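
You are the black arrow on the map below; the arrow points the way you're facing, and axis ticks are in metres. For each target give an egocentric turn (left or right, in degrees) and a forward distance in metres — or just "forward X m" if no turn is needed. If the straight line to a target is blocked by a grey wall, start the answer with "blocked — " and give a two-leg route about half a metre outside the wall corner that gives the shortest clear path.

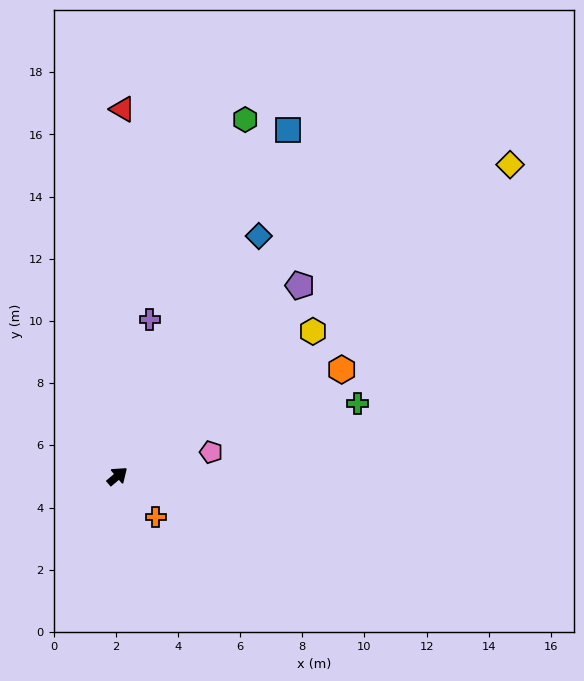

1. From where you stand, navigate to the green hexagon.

turn left 30°, forward 12.2 m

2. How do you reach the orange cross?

turn right 87°, forward 1.8 m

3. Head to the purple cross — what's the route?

turn left 38°, forward 5.1 m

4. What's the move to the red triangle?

turn left 49°, forward 11.8 m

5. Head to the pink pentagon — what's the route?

turn right 26°, forward 3.1 m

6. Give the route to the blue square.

turn left 24°, forward 12.4 m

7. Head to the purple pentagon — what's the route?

turn left 6°, forward 8.5 m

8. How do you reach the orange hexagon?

turn right 15°, forward 8.0 m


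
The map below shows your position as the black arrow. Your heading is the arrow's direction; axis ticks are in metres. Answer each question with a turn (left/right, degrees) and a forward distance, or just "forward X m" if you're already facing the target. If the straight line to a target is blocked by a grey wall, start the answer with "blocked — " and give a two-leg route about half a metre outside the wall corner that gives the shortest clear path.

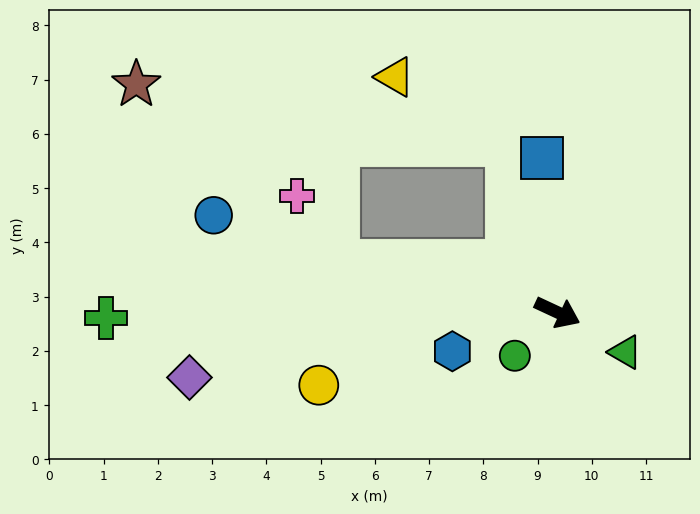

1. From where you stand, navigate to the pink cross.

blocked — turn right 168°, forward 4.2 m, then turn right 46°, forward 1.4 m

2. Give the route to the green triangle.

turn right 5°, forward 1.4 m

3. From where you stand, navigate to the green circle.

turn right 110°, forward 1.1 m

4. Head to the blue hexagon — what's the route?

turn right 135°, forward 2.1 m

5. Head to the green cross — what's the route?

turn right 154°, forward 8.3 m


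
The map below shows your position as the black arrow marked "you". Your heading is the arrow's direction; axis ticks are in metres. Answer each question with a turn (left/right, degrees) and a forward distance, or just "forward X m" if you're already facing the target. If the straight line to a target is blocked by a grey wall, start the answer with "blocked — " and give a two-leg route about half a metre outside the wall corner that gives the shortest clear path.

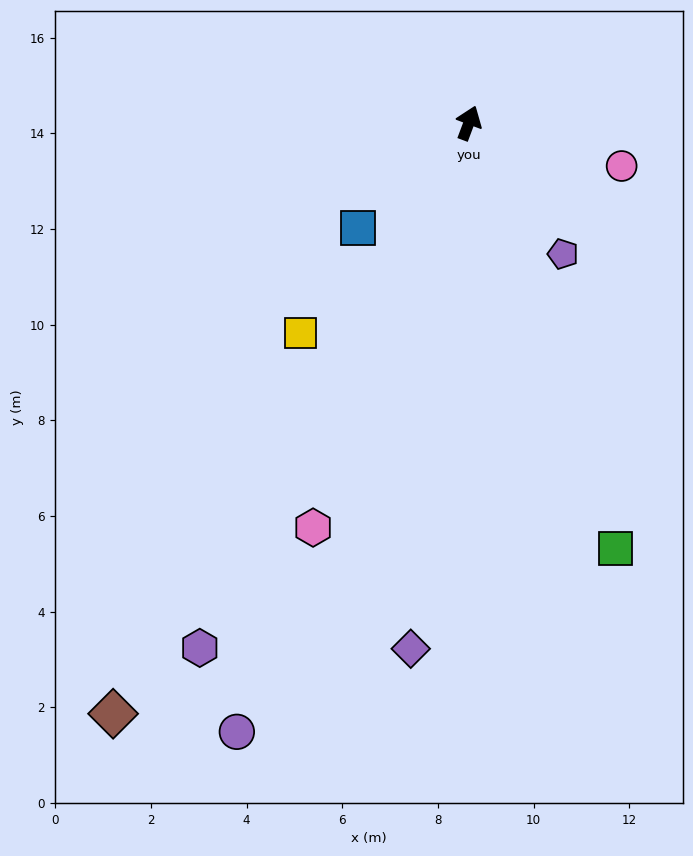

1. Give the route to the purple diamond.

turn right 166°, forward 11.1 m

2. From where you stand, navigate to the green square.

turn right 141°, forward 9.4 m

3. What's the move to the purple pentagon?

turn right 124°, forward 3.4 m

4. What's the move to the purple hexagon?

turn left 173°, forward 12.3 m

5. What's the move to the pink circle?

turn right 85°, forward 3.3 m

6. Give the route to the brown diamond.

turn left 169°, forward 14.4 m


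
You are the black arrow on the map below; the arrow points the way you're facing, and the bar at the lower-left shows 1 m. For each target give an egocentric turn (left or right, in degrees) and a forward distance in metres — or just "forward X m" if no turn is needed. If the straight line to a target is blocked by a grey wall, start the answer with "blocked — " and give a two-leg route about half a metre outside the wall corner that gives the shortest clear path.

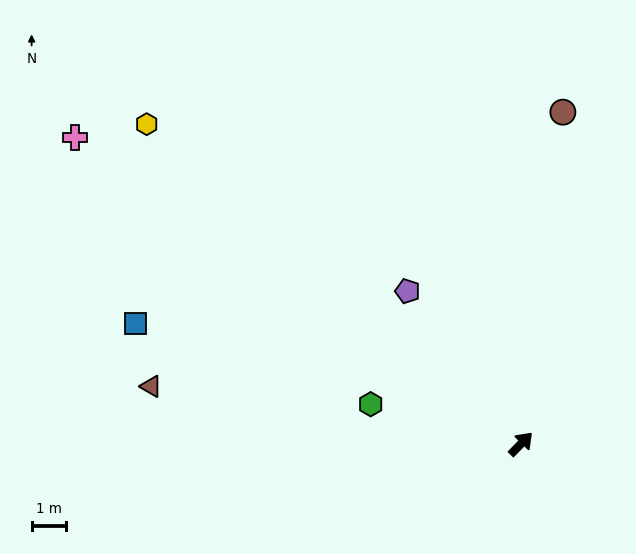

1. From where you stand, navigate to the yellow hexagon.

turn left 94°, forward 14.2 m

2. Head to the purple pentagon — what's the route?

turn left 81°, forward 5.5 m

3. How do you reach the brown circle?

turn left 37°, forward 9.6 m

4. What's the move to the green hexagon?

turn left 120°, forward 4.5 m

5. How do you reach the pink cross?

turn left 100°, forward 15.6 m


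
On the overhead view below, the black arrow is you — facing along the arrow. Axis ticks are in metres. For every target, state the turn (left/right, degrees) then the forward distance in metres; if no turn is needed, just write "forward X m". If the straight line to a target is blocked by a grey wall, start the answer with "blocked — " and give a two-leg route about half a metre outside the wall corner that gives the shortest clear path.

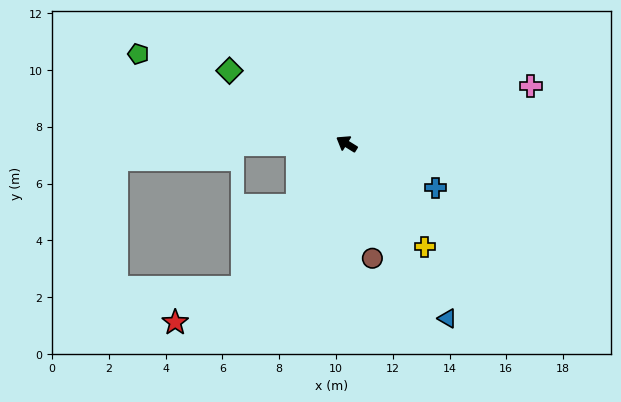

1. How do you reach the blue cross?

turn right 174°, forward 3.5 m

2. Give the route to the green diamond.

forward 4.9 m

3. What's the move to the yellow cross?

turn left 159°, forward 4.6 m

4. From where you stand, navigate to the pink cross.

turn right 131°, forward 6.8 m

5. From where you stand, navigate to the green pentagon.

turn left 8°, forward 8.0 m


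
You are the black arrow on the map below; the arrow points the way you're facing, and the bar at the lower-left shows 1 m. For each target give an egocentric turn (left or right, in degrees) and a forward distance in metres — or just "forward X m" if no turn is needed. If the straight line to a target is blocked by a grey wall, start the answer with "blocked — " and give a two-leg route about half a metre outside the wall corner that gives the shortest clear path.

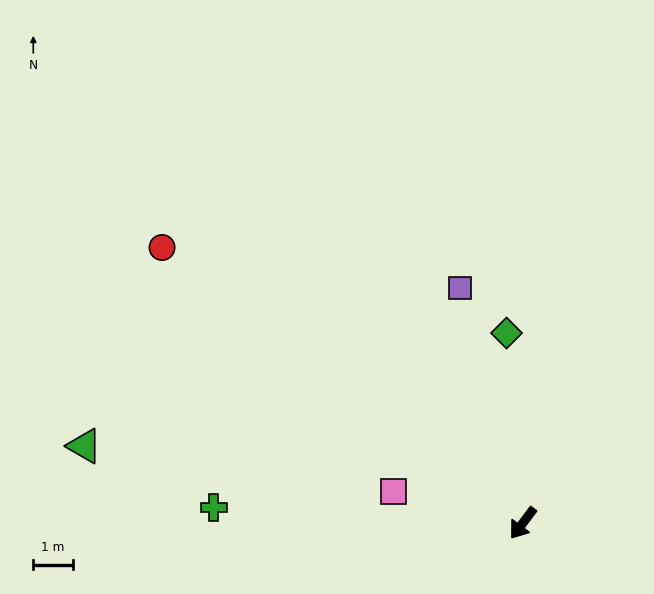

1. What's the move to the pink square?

turn right 67°, forward 3.4 m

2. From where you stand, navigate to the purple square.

turn right 128°, forward 6.2 m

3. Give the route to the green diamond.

turn right 138°, forward 4.9 m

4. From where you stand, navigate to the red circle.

turn right 91°, forward 11.6 m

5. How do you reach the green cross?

turn right 56°, forward 7.9 m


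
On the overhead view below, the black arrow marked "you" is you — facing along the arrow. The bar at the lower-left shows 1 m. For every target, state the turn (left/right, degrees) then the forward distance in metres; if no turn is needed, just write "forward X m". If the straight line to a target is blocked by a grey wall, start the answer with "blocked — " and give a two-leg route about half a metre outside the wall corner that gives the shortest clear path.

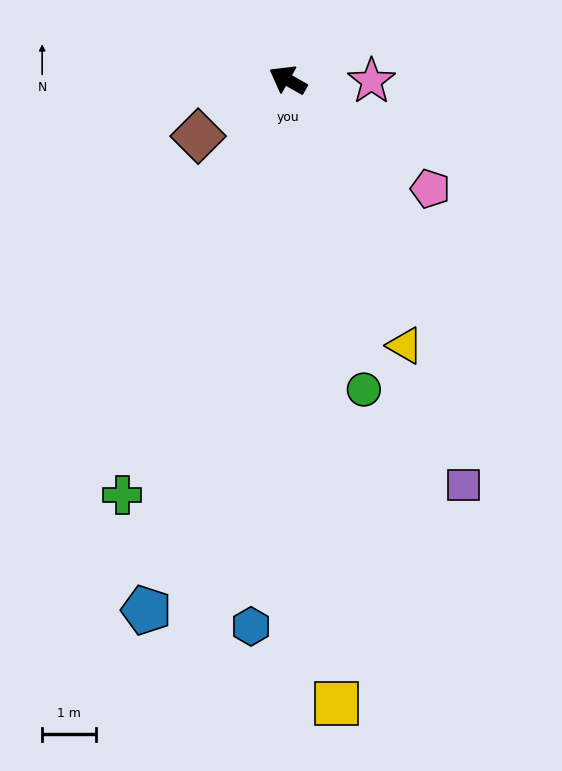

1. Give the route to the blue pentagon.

turn left 105°, forward 10.2 m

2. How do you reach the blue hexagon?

turn left 116°, forward 10.2 m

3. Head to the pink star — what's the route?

turn right 151°, forward 1.6 m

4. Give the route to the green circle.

turn left 133°, forward 5.9 m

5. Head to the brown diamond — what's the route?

turn left 62°, forward 2.0 m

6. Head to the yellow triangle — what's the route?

turn left 143°, forward 5.4 m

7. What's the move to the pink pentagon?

turn left 172°, forward 3.3 m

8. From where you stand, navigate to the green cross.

turn left 98°, forward 8.3 m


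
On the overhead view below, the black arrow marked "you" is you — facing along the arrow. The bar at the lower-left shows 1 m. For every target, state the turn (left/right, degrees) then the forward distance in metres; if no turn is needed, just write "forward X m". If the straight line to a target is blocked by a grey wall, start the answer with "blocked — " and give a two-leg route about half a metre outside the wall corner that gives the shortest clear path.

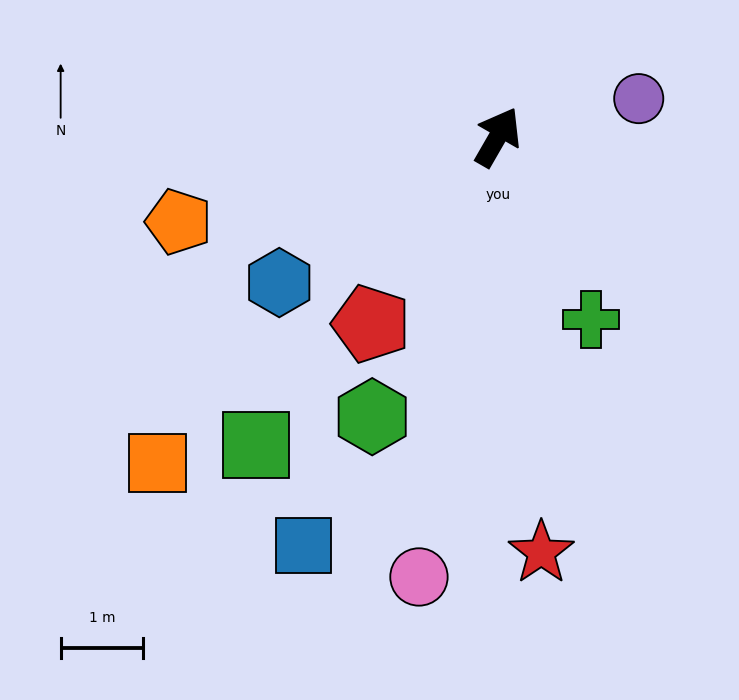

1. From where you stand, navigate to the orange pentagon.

turn left 135°, forward 4.0 m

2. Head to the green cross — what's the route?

turn right 123°, forward 2.5 m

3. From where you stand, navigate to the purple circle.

turn right 45°, forward 1.8 m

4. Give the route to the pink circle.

turn right 160°, forward 5.4 m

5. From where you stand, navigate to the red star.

turn right 144°, forward 5.1 m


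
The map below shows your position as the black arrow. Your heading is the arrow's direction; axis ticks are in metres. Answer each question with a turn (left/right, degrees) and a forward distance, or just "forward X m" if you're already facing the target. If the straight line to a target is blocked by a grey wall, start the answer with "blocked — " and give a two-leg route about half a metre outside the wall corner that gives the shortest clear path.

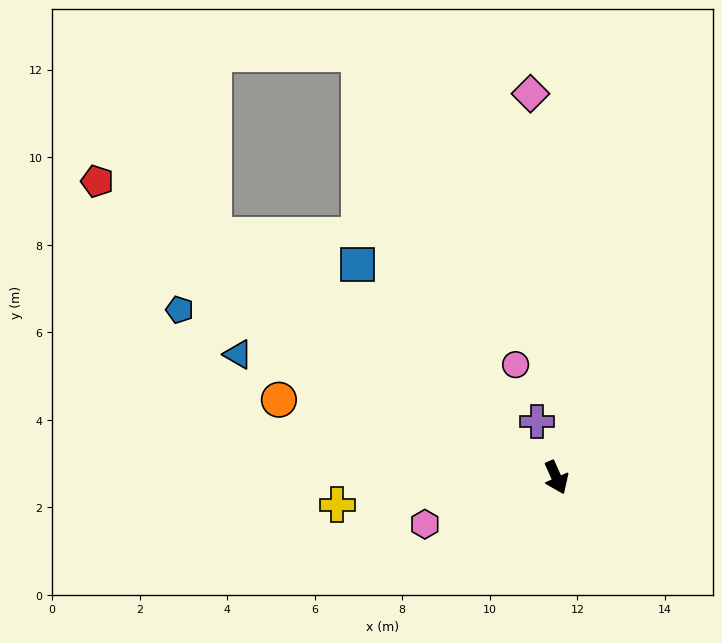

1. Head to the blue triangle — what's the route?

turn right 135°, forward 7.8 m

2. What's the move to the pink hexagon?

turn right 94°, forward 3.2 m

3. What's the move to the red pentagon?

turn right 147°, forward 12.5 m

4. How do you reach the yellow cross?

turn right 107°, forward 5.0 m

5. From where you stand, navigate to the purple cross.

turn left 175°, forward 1.4 m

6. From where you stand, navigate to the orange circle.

turn right 130°, forward 6.6 m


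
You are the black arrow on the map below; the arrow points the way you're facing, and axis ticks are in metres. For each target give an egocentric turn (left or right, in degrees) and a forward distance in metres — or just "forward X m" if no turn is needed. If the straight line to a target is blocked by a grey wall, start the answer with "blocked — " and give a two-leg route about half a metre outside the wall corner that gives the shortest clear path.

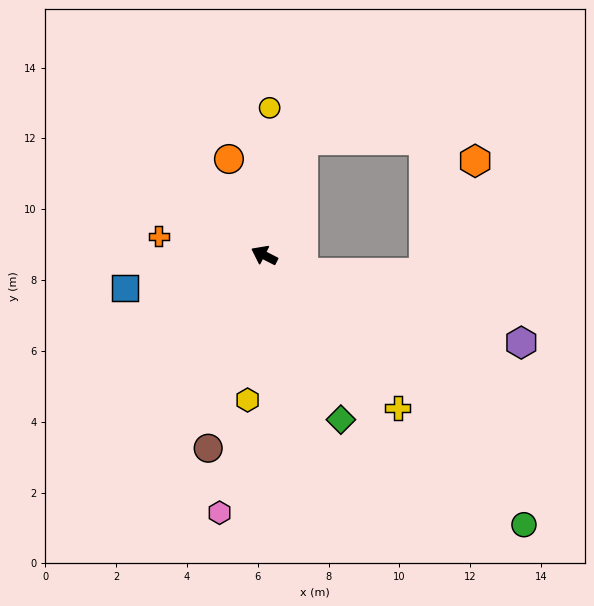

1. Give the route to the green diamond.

turn left 142°, forward 5.1 m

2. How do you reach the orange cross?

turn left 17°, forward 3.0 m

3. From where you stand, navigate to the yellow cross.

turn left 158°, forward 5.7 m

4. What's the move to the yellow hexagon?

turn left 110°, forward 4.1 m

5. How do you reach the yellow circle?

turn right 65°, forward 4.2 m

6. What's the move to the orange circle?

turn right 43°, forward 2.9 m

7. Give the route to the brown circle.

turn left 101°, forward 5.7 m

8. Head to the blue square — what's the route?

turn left 40°, forward 4.0 m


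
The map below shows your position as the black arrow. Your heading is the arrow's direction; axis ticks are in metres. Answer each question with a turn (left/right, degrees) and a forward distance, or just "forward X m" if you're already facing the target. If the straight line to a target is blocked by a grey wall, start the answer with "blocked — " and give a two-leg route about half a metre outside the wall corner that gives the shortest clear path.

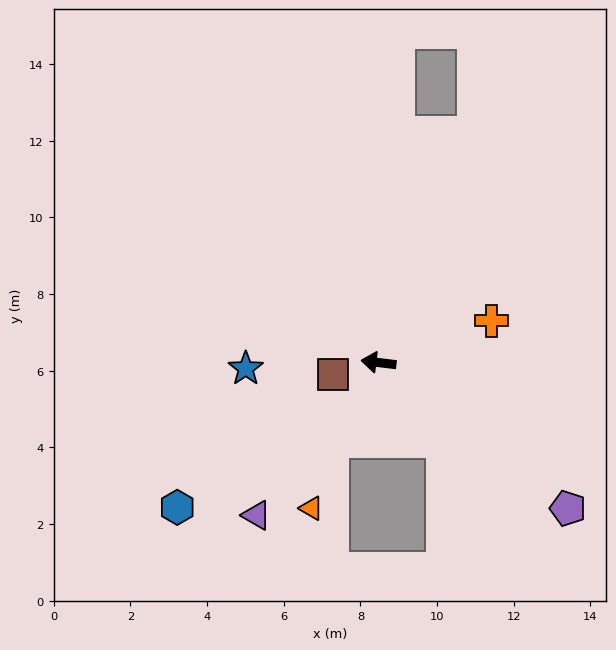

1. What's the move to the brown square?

turn left 22°, forward 1.2 m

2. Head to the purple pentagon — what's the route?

turn left 149°, forward 6.2 m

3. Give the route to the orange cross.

turn right 153°, forward 3.1 m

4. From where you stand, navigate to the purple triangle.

turn left 58°, forward 5.1 m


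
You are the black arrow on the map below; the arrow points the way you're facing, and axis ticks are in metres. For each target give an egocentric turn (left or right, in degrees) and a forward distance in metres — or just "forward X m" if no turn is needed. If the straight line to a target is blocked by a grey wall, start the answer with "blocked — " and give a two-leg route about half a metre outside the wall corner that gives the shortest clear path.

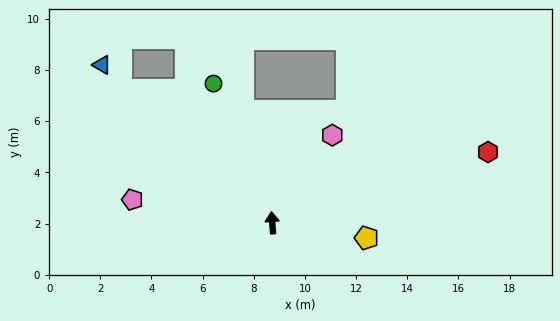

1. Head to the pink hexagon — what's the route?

turn right 39°, forward 4.2 m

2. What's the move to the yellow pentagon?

turn right 103°, forward 3.7 m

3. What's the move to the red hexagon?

turn right 76°, forward 8.9 m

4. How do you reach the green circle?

turn left 19°, forward 5.9 m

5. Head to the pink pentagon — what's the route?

turn left 76°, forward 5.5 m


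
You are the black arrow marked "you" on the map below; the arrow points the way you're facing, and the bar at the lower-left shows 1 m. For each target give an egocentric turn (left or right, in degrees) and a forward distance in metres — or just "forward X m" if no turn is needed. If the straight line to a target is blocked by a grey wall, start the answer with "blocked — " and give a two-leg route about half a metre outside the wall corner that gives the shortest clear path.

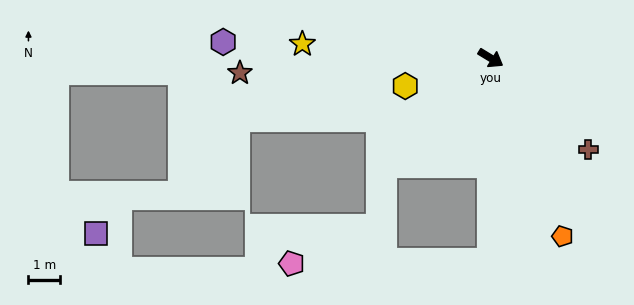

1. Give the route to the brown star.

turn right 145°, forward 8.0 m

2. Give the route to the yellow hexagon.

turn right 131°, forward 2.9 m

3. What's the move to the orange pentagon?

turn right 37°, forward 6.1 m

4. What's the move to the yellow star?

turn right 153°, forward 6.0 m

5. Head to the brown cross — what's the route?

turn right 12°, forward 4.2 m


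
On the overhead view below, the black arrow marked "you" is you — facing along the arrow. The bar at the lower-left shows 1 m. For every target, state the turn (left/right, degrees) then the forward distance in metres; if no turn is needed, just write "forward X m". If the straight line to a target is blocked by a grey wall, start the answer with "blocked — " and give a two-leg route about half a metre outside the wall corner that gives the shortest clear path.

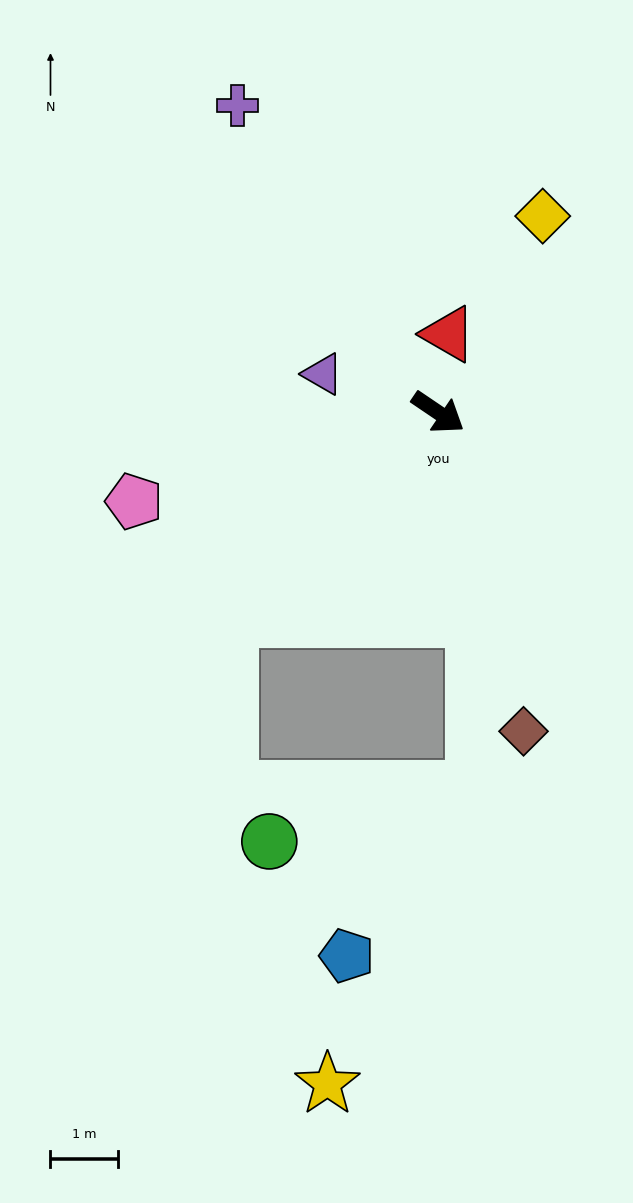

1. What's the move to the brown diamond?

turn right 41°, forward 4.9 m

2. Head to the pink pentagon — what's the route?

turn right 130°, forward 4.7 m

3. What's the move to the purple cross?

turn left 157°, forward 5.5 m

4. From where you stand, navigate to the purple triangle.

turn right 164°, forward 1.8 m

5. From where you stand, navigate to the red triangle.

turn left 117°, forward 1.2 m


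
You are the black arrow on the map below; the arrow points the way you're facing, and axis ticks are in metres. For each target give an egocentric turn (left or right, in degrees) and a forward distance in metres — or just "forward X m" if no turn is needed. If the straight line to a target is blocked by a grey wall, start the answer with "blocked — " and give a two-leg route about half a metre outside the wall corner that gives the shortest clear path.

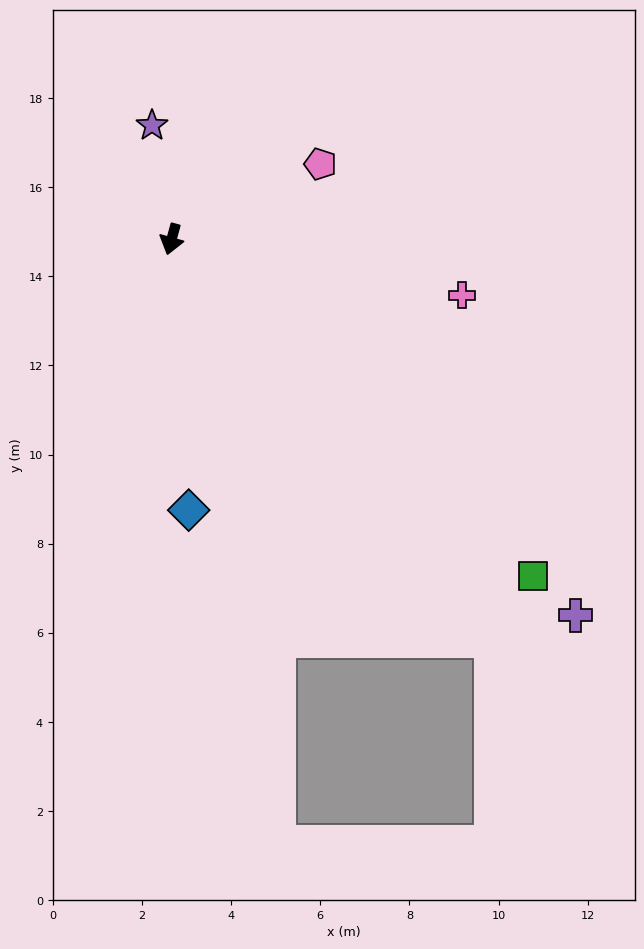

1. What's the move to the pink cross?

turn left 94°, forward 6.6 m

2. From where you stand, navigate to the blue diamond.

turn left 19°, forward 6.1 m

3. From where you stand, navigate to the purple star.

turn right 155°, forward 2.6 m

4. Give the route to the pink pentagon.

turn left 132°, forward 3.7 m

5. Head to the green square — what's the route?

turn left 62°, forward 11.1 m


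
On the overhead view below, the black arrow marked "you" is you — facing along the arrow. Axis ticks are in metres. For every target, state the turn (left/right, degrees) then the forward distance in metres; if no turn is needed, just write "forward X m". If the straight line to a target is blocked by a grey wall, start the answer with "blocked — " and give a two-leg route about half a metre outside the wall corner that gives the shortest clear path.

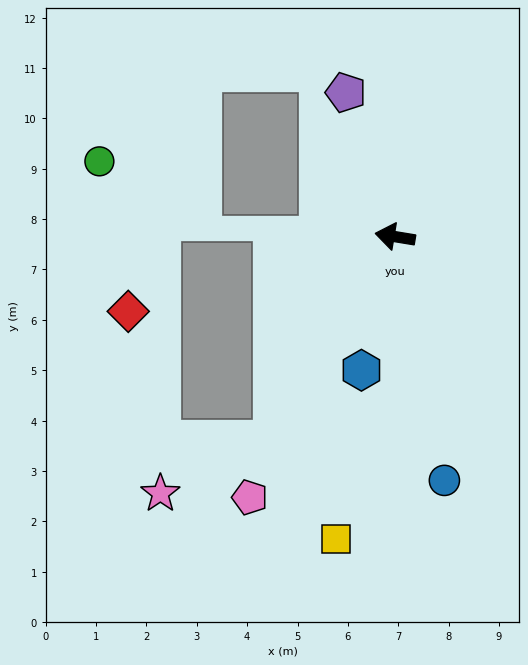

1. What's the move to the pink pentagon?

turn left 70°, forward 5.9 m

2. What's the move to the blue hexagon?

turn left 85°, forward 2.7 m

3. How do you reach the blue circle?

turn left 111°, forward 4.9 m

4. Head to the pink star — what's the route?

blocked — turn left 69°, forward 4.7 m, then turn right 35°, forward 2.5 m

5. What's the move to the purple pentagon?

turn right 62°, forward 3.0 m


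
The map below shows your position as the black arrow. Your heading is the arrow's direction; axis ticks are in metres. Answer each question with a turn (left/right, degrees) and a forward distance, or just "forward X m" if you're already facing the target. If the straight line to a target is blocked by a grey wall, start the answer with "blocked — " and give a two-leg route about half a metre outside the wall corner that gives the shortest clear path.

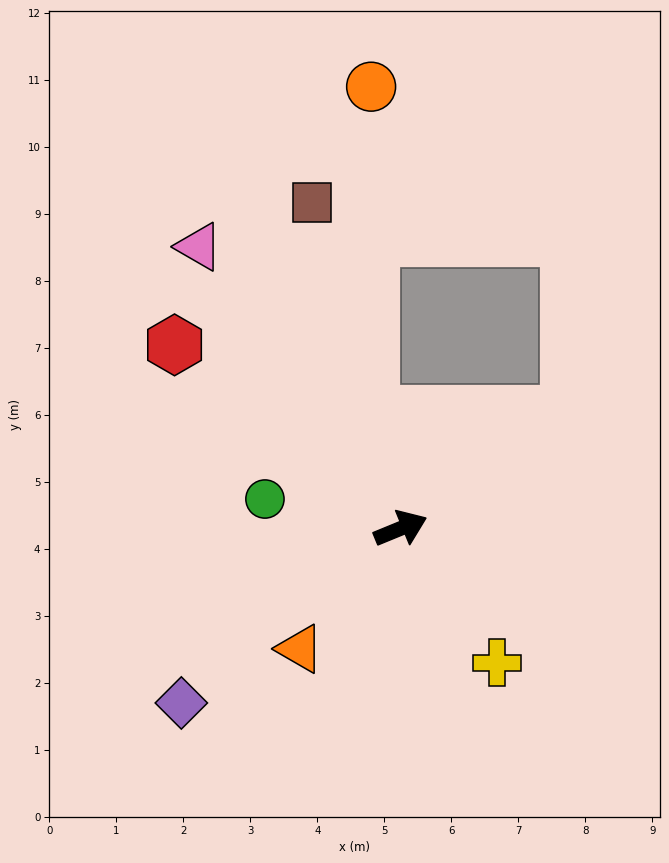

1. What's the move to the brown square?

turn left 83°, forward 5.0 m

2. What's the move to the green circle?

turn left 145°, forward 2.1 m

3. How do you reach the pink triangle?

turn left 103°, forward 5.2 m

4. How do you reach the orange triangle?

turn right 152°, forward 2.3 m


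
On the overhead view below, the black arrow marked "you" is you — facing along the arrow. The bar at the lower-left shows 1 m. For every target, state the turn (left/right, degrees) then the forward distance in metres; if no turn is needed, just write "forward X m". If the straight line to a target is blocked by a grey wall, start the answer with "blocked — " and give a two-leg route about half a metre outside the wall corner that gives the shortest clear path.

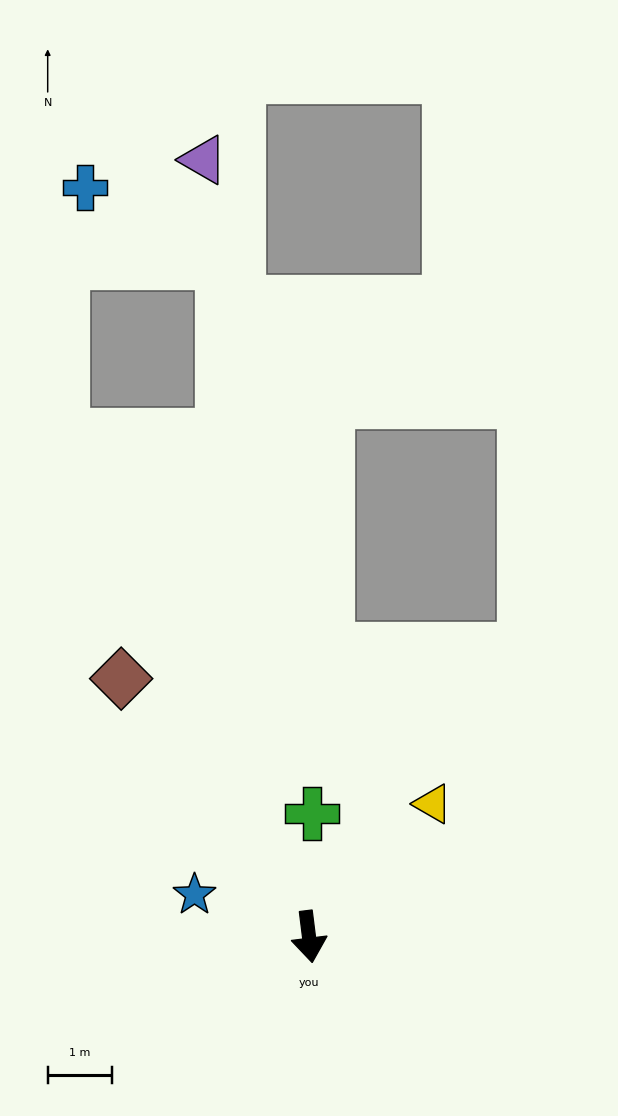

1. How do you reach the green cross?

turn left 171°, forward 1.9 m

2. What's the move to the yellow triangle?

turn left 130°, forward 2.8 m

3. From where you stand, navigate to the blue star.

turn right 117°, forward 1.9 m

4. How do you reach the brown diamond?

turn right 151°, forward 4.9 m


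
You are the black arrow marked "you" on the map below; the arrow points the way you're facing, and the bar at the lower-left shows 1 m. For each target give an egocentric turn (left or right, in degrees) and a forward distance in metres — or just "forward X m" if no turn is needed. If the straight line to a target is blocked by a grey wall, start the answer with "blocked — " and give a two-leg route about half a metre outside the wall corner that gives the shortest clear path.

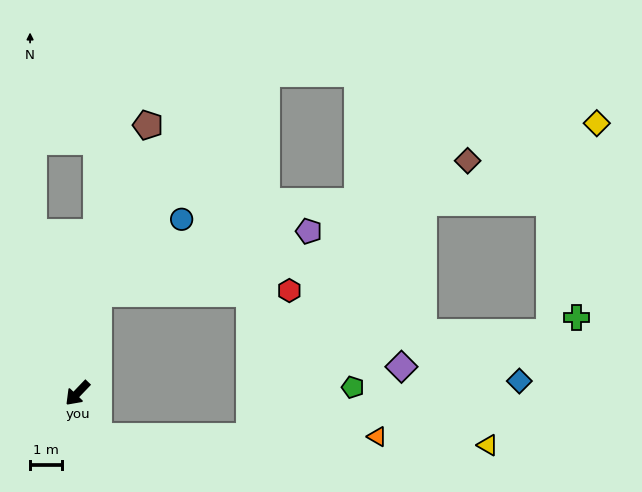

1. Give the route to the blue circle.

blocked — turn right 148°, forward 3.2 m, then turn right 37°, forward 3.4 m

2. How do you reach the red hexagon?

blocked — turn right 148°, forward 3.2 m, then turn right 77°, forward 5.9 m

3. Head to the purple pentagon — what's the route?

blocked — turn right 148°, forward 3.2 m, then turn right 62°, forward 6.8 m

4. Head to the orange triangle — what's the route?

blocked — turn left 69°, forward 1.5 m, then turn left 65°, forward 8.6 m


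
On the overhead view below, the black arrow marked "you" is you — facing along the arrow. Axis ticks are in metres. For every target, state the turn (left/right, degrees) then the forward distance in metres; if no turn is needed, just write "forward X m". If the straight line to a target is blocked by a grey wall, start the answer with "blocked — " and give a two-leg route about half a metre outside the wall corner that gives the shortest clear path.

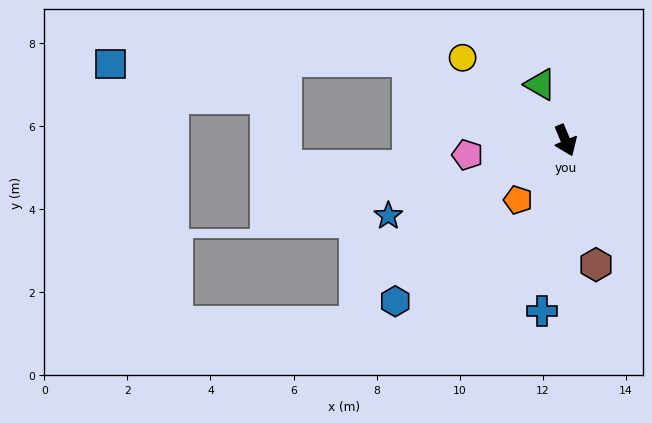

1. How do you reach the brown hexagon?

turn right 9°, forward 3.1 m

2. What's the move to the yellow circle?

turn right 152°, forward 3.2 m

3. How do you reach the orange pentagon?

turn right 61°, forward 1.8 m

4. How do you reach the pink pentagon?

turn right 104°, forward 2.4 m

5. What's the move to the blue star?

turn right 90°, forward 4.6 m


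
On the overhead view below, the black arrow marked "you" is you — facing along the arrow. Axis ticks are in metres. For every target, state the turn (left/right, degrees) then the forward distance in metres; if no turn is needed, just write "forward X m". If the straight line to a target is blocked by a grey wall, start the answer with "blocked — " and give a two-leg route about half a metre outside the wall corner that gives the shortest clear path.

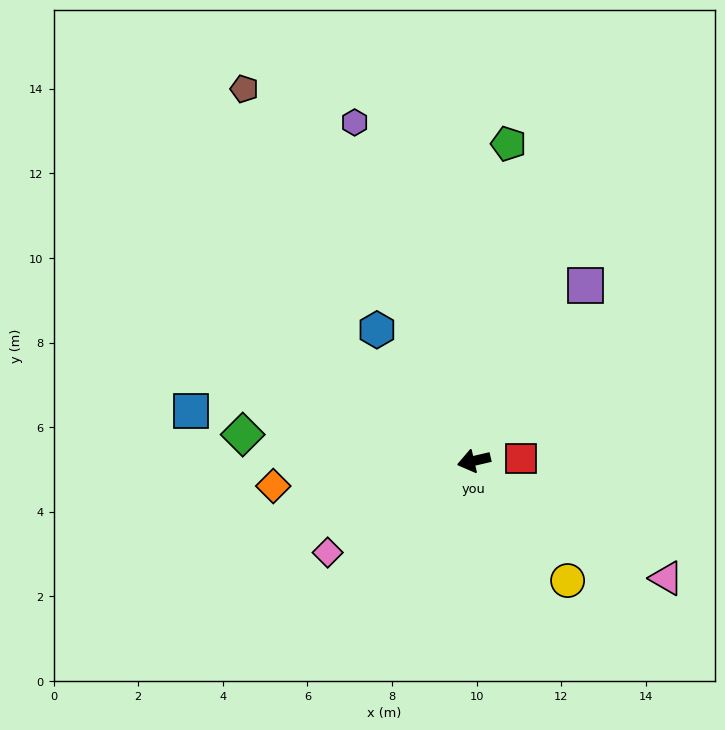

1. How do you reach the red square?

turn left 170°, forward 1.1 m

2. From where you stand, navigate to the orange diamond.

turn right 6°, forward 4.8 m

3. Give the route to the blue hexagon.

turn right 67°, forward 3.9 m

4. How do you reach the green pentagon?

turn right 109°, forward 7.5 m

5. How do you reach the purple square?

turn right 136°, forward 4.9 m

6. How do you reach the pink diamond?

turn left 19°, forward 4.1 m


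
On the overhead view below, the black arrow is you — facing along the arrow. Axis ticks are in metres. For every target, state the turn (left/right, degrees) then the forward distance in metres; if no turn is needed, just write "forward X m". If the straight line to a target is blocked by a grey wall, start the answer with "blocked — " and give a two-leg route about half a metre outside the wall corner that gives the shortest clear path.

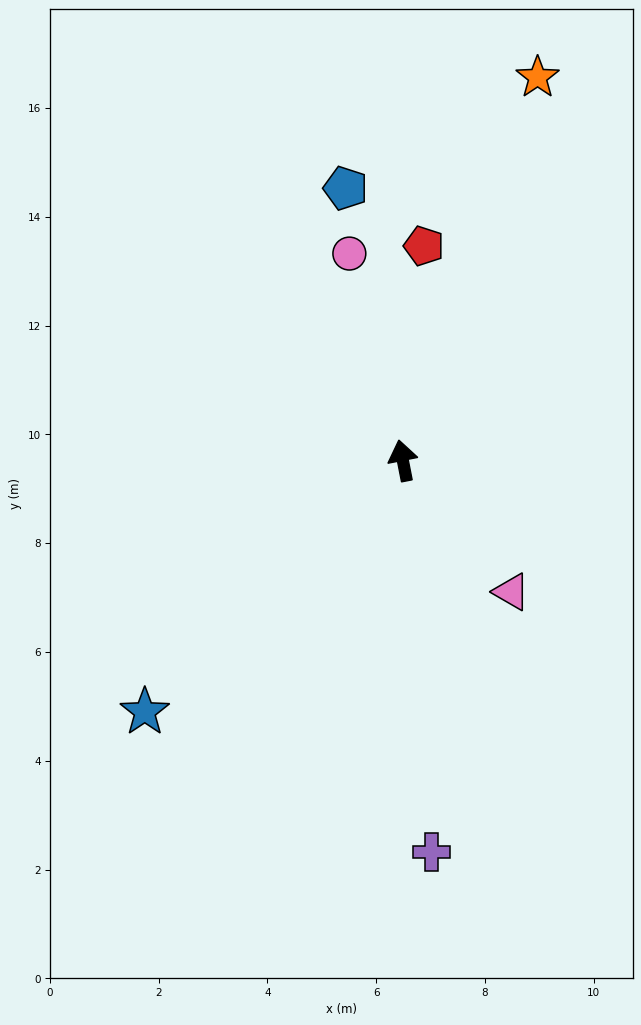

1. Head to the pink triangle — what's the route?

turn right 152°, forward 3.1 m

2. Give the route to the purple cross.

turn left 173°, forward 7.2 m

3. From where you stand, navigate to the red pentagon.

turn right 17°, forward 4.0 m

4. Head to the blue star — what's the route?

turn left 123°, forward 6.6 m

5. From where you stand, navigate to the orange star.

turn right 30°, forward 7.5 m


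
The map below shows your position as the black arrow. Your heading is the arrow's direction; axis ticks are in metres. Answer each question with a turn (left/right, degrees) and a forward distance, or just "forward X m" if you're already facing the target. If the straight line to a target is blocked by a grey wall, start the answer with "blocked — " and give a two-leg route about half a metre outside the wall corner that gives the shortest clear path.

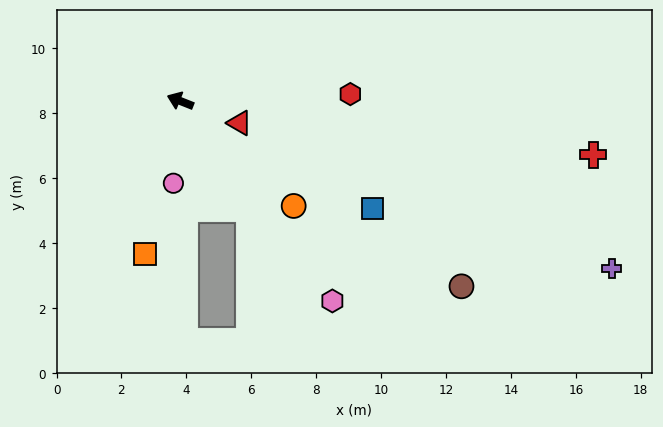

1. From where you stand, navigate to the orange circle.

turn left 159°, forward 4.8 m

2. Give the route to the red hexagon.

turn right 156°, forward 5.2 m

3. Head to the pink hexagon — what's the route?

turn left 149°, forward 7.7 m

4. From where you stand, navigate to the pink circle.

turn left 107°, forward 2.5 m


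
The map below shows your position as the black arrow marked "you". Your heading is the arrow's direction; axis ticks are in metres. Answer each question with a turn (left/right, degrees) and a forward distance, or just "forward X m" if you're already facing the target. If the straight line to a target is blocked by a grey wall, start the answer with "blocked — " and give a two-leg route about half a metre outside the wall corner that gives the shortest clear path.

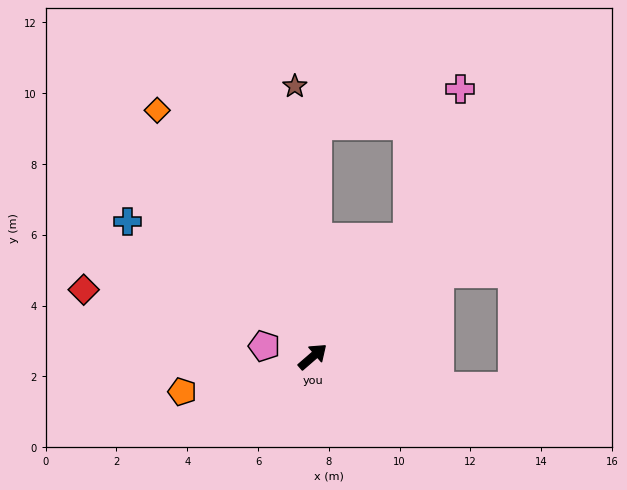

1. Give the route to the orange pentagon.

turn left 154°, forward 3.8 m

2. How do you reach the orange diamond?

turn left 81°, forward 8.2 m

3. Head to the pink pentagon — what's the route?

turn left 127°, forward 1.4 m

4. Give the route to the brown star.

turn left 53°, forward 7.7 m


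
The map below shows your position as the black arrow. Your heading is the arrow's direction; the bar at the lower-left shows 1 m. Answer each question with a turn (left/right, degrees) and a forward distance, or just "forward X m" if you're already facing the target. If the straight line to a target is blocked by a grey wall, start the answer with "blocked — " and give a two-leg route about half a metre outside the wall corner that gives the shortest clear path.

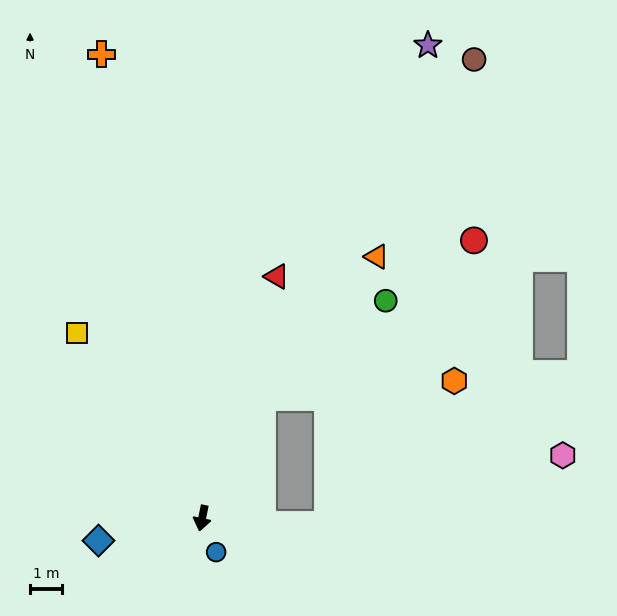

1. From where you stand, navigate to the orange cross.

turn right 156°, forward 15.0 m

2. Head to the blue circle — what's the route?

turn left 34°, forward 1.2 m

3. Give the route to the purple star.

turn left 166°, forward 16.5 m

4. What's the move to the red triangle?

turn left 175°, forward 8.0 m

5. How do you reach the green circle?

blocked — turn left 165°, forward 4.3 m, then turn right 25°, forward 4.9 m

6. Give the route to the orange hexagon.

blocked — turn left 165°, forward 4.3 m, then turn right 58°, forward 6.1 m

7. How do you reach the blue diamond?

turn right 66°, forward 3.3 m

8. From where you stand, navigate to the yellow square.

turn right 134°, forward 7.0 m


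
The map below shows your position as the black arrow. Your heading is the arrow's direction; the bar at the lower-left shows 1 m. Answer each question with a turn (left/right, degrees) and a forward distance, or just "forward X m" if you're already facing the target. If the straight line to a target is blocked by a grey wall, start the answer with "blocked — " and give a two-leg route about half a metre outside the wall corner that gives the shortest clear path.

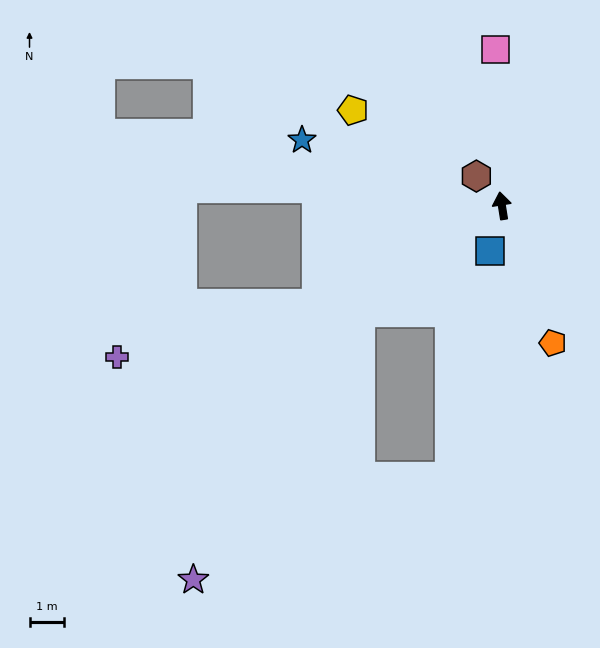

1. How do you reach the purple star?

blocked — turn left 118°, forward 5.2 m, then turn left 21°, forward 9.2 m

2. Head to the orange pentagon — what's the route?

turn right 169°, forward 4.3 m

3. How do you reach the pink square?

turn right 7°, forward 4.6 m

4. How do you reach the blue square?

turn left 156°, forward 1.4 m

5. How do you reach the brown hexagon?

turn left 32°, forward 1.1 m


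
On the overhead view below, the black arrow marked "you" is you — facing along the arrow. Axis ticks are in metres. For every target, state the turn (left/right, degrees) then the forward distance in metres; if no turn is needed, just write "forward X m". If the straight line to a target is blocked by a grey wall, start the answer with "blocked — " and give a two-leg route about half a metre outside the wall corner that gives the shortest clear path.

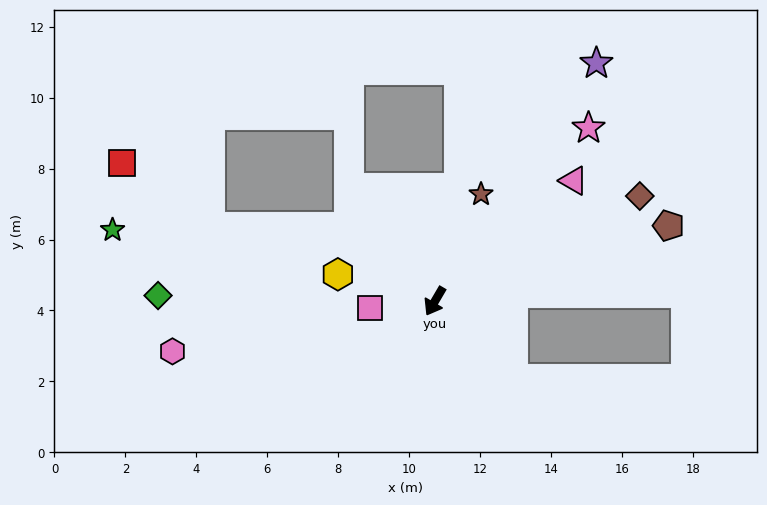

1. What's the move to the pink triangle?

turn left 161°, forward 5.2 m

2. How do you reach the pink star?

turn left 169°, forward 6.5 m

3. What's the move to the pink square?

turn right 54°, forward 1.8 m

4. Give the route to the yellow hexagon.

turn right 75°, forward 2.8 m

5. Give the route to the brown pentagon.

turn left 138°, forward 6.9 m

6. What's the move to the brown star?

turn right 173°, forward 3.3 m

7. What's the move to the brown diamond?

turn left 148°, forward 6.5 m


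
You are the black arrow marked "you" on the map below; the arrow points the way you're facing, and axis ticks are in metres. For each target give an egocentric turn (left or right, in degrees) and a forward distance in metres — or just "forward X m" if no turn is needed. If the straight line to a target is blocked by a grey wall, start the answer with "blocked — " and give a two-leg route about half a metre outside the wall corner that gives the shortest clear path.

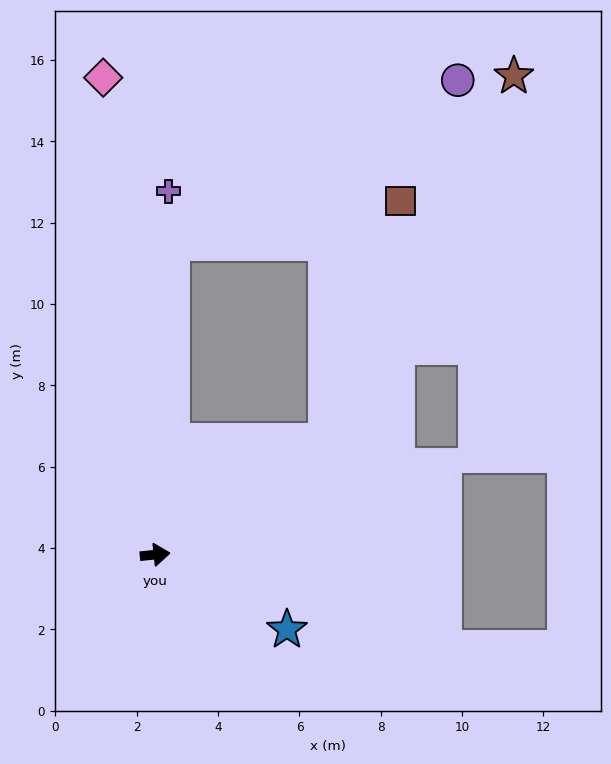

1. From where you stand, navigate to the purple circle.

blocked — turn left 81°, forward 7.7 m, then turn right 57°, forward 8.1 m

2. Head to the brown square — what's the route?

blocked — turn left 28°, forward 5.0 m, then turn left 39°, forward 6.2 m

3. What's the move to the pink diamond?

turn left 90°, forward 11.8 m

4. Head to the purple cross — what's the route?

turn left 82°, forward 8.9 m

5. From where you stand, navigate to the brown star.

blocked — turn left 28°, forward 5.0 m, then turn left 29°, forward 10.1 m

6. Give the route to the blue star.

turn right 36°, forward 3.7 m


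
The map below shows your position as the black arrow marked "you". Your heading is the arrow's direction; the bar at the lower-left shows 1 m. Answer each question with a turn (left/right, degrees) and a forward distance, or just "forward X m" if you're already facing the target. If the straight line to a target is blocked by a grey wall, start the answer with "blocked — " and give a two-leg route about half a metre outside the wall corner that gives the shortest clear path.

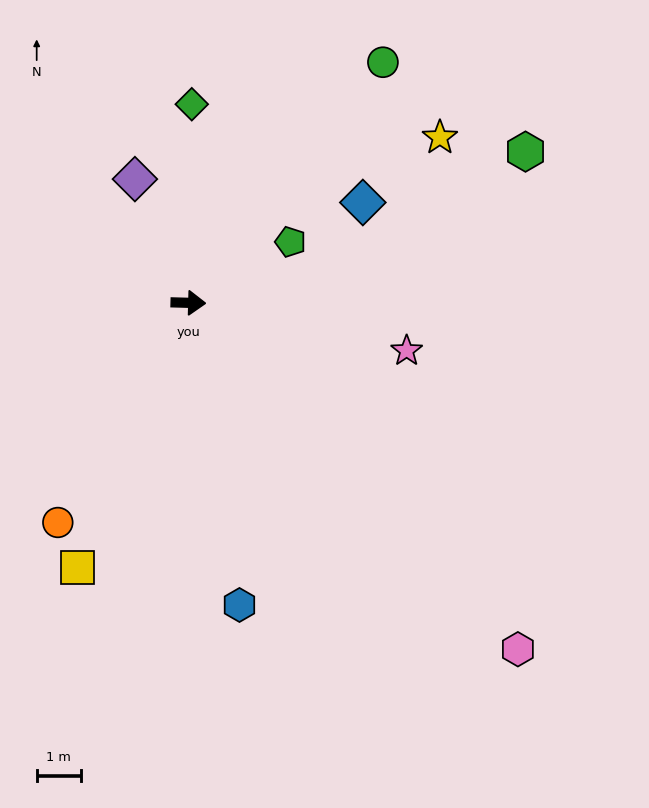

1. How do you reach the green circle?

turn left 53°, forward 7.0 m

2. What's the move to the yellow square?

turn right 111°, forward 6.5 m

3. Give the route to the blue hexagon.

turn right 79°, forward 7.0 m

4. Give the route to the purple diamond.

turn left 115°, forward 3.1 m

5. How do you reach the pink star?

turn right 11°, forward 5.1 m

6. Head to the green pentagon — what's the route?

turn left 32°, forward 2.7 m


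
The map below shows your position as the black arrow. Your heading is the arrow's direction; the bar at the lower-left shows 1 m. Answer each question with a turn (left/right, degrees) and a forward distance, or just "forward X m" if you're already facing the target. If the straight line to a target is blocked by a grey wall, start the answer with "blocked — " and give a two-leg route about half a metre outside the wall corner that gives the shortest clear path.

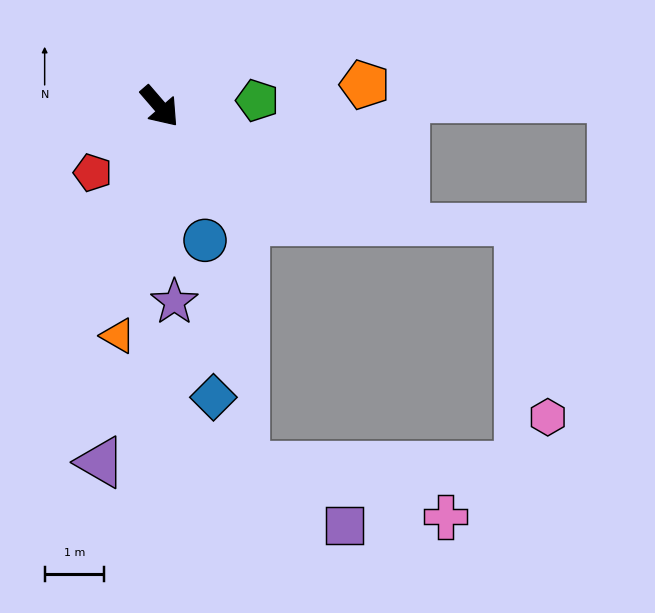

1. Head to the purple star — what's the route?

turn right 37°, forward 3.3 m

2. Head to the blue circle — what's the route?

turn right 22°, forward 2.4 m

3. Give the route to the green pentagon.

turn left 53°, forward 1.6 m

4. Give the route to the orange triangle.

turn right 51°, forward 3.9 m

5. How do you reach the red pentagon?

turn right 86°, forward 1.6 m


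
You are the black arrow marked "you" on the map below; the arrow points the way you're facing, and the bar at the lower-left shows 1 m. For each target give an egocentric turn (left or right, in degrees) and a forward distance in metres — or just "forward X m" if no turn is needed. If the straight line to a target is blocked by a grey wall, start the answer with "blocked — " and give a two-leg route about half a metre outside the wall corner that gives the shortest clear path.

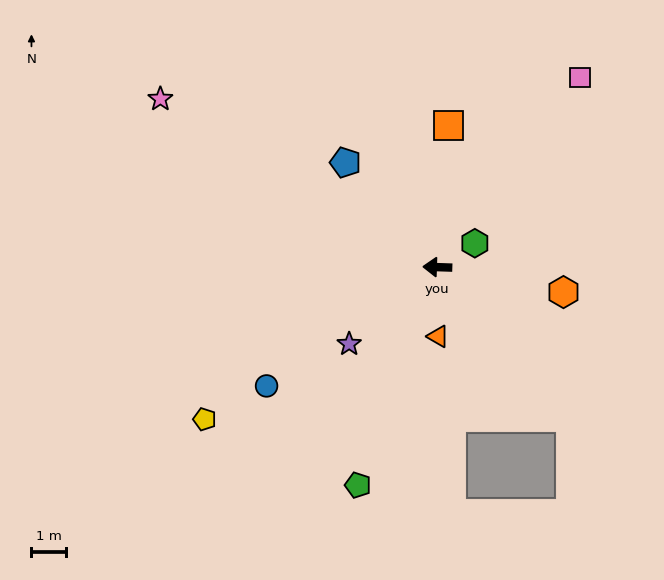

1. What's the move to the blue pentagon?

turn right 47°, forward 4.0 m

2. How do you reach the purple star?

turn left 43°, forward 3.4 m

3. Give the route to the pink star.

turn right 29°, forward 9.4 m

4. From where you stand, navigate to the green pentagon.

turn left 72°, forward 6.7 m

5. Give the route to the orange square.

turn right 93°, forward 4.1 m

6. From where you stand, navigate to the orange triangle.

turn left 93°, forward 2.0 m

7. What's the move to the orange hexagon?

turn left 171°, forward 3.7 m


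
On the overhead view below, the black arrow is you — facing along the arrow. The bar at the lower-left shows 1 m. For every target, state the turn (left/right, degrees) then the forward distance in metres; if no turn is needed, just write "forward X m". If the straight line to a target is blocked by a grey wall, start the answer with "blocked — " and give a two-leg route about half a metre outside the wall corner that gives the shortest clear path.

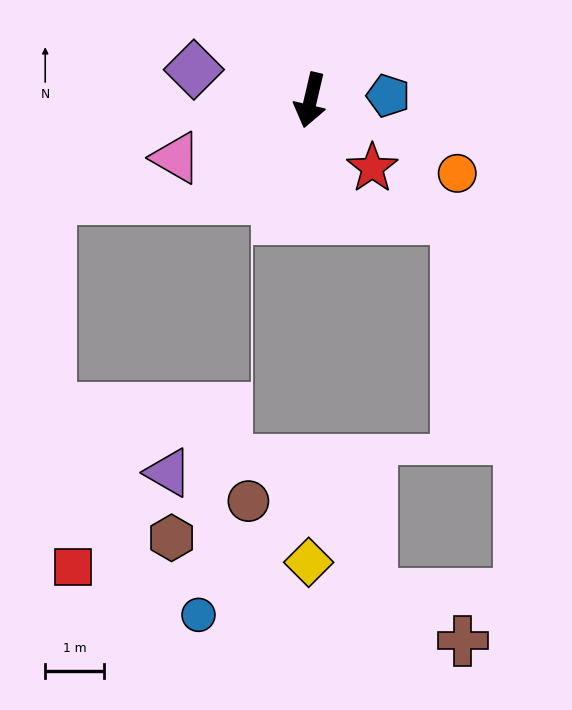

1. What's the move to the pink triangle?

turn right 54°, forward 2.5 m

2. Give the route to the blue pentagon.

turn left 106°, forward 1.3 m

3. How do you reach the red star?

turn left 56°, forward 1.6 m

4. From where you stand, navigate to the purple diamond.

turn right 92°, forward 2.0 m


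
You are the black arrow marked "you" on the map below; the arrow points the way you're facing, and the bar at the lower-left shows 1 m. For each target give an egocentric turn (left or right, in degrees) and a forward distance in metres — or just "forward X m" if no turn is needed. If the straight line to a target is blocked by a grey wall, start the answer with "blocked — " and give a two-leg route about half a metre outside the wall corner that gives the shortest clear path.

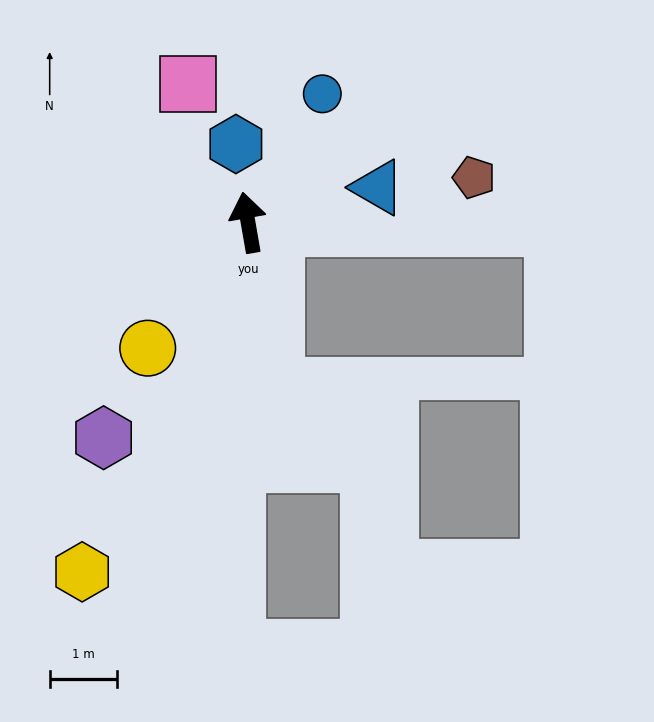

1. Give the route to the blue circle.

turn right 40°, forward 2.2 m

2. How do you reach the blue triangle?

turn right 85°, forward 2.0 m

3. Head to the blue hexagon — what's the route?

forward 1.2 m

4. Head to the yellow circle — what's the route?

turn left 132°, forward 2.4 m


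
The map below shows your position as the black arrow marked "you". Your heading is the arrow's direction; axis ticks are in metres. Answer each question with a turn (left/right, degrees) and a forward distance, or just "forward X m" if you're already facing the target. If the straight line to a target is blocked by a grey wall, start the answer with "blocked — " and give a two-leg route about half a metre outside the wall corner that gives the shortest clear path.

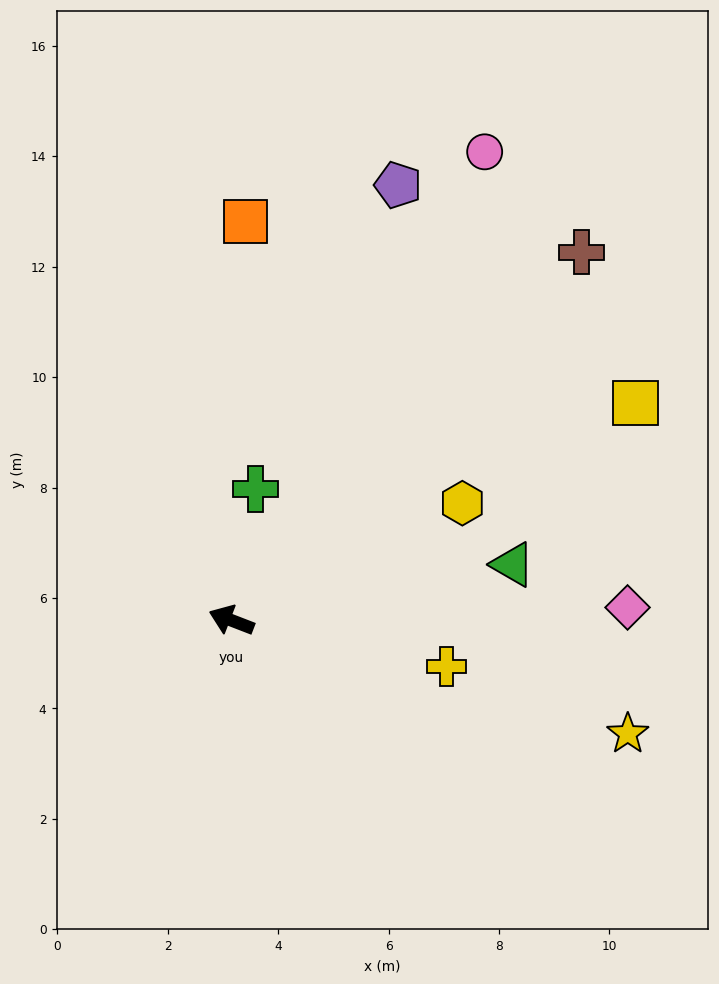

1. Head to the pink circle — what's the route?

turn right 97°, forward 9.6 m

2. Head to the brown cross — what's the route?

turn right 112°, forward 9.2 m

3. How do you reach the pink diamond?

turn right 157°, forward 7.2 m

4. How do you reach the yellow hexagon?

turn right 132°, forward 4.7 m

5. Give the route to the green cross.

turn right 79°, forward 2.4 m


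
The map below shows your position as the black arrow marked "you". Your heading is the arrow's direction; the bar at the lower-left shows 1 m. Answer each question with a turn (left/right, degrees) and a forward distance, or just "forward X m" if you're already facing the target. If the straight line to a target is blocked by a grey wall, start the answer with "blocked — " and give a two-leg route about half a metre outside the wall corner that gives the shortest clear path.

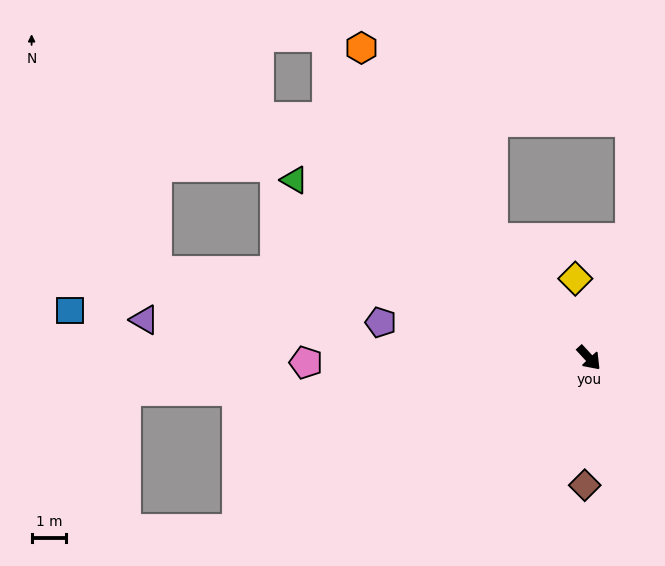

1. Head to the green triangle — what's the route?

turn right 164°, forward 10.0 m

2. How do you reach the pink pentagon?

turn right 132°, forward 8.2 m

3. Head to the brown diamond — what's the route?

turn right 45°, forward 3.7 m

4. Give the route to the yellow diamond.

turn left 147°, forward 2.3 m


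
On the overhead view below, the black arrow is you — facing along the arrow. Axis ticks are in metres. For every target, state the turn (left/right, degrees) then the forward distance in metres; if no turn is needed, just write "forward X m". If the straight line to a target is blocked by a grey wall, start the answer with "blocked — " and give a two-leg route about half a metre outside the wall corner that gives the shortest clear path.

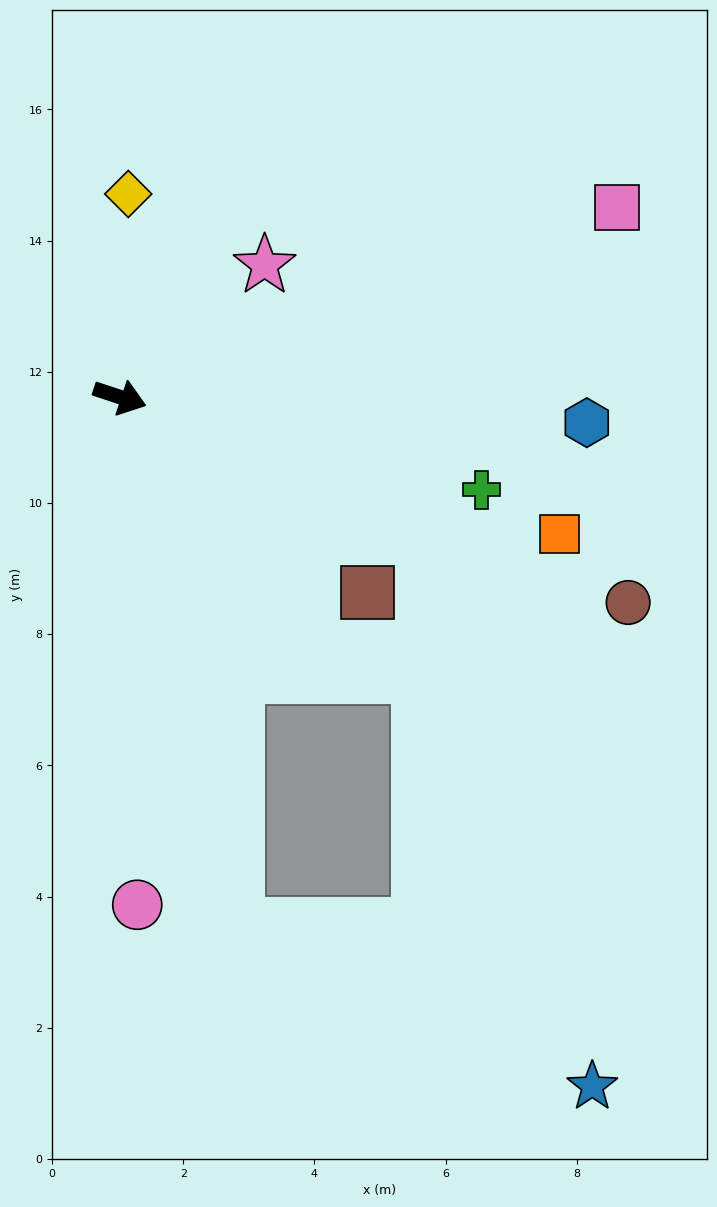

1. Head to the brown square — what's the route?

turn right 20°, forward 4.8 m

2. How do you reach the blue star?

blocked — turn right 59°, forward 8.3 m, then turn left 53°, forward 6.0 m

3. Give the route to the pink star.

turn left 61°, forward 3.0 m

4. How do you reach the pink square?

turn left 39°, forward 8.1 m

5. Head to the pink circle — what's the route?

turn right 70°, forward 7.7 m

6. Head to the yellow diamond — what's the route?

turn left 106°, forward 3.1 m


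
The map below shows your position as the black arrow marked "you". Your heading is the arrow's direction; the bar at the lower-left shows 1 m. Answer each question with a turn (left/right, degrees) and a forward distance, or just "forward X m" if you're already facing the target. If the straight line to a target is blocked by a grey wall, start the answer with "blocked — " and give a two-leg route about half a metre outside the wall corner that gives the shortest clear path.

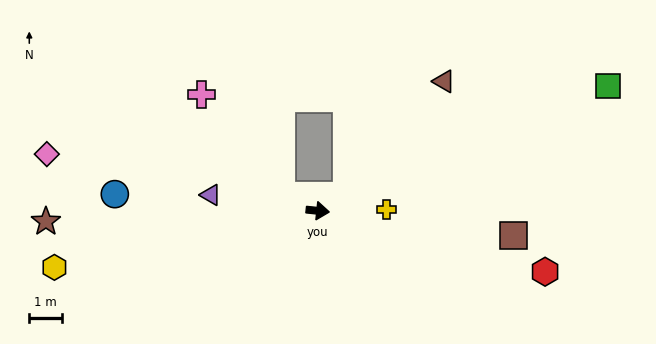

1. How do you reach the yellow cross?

turn left 7°, forward 2.1 m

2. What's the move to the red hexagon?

turn right 9°, forward 7.1 m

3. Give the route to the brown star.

turn right 172°, forward 8.2 m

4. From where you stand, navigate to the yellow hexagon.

turn right 162°, forward 8.1 m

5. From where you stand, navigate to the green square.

turn left 29°, forward 9.5 m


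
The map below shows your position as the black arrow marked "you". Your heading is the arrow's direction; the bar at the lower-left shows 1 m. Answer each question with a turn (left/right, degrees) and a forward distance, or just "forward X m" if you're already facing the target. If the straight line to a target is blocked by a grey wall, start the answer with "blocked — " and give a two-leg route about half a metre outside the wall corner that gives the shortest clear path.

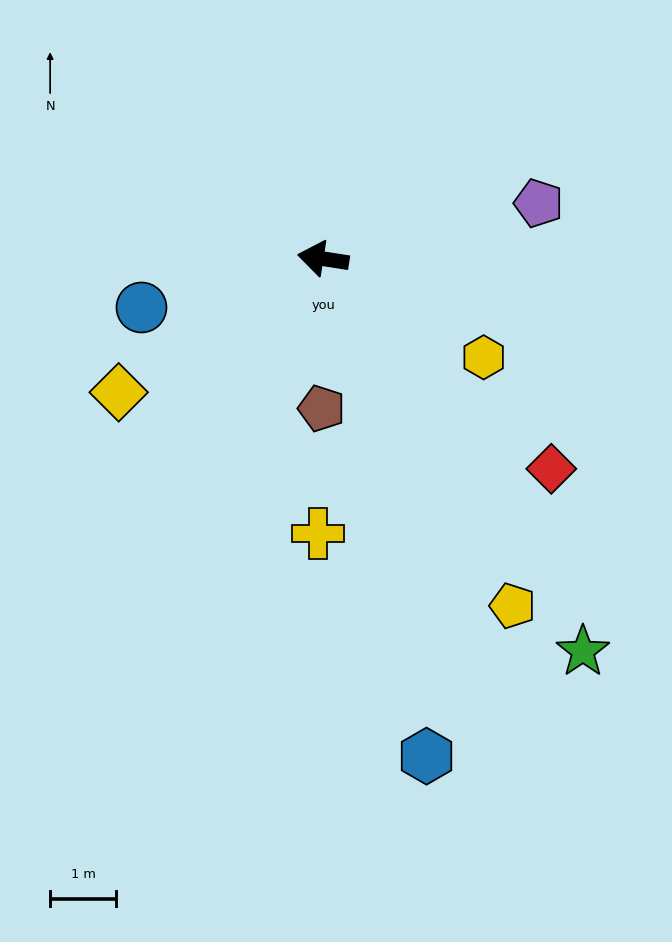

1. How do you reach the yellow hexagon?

turn left 157°, forward 2.8 m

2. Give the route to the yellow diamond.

turn left 42°, forward 3.7 m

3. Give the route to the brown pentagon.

turn left 98°, forward 2.3 m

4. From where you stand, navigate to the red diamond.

turn left 146°, forward 4.7 m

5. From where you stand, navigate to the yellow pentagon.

turn left 128°, forward 6.0 m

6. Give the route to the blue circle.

turn left 24°, forward 2.8 m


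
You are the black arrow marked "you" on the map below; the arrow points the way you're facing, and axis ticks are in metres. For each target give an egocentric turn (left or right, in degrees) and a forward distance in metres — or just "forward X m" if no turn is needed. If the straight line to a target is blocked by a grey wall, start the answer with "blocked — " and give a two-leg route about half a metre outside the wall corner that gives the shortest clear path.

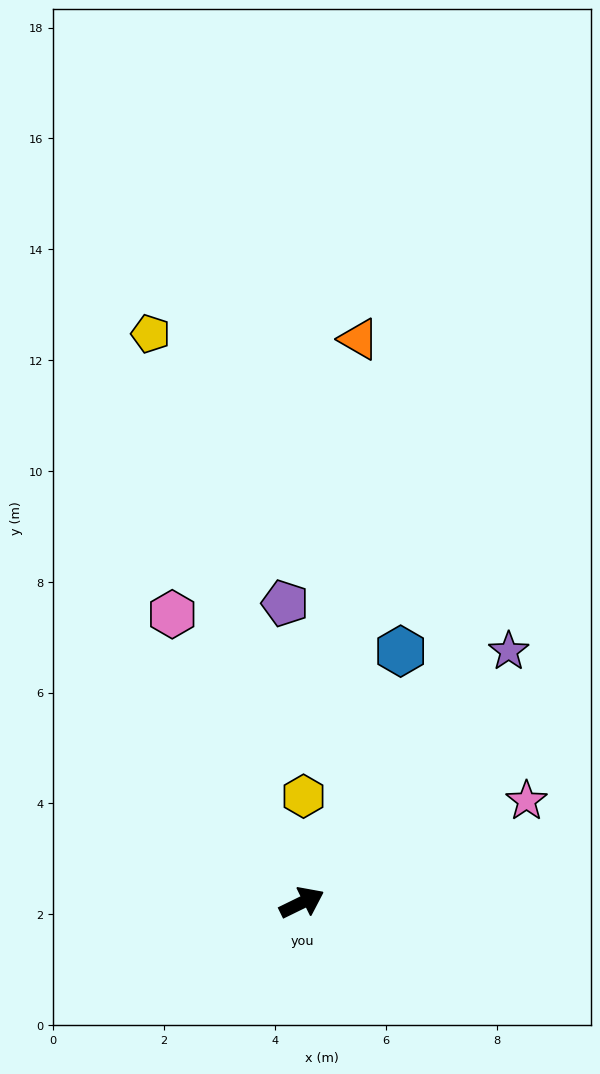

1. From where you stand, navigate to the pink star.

forward 4.4 m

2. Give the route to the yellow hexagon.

turn left 63°, forward 1.9 m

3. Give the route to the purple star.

turn left 24°, forward 5.9 m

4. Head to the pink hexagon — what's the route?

turn left 88°, forward 5.7 m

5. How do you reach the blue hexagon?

turn left 42°, forward 4.9 m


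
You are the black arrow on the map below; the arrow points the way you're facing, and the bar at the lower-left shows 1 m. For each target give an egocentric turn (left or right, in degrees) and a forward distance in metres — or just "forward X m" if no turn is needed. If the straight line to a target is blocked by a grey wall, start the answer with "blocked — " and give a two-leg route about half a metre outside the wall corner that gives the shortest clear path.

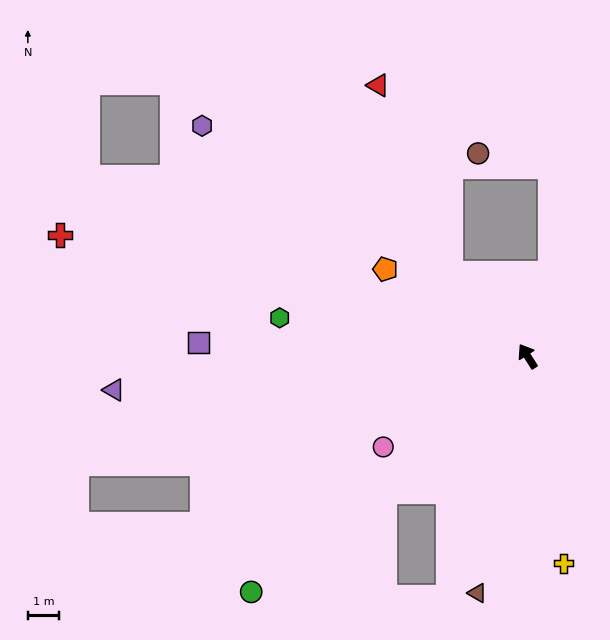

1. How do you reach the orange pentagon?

turn left 26°, forward 5.3 m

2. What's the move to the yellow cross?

turn left 157°, forward 6.7 m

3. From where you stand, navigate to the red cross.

turn left 43°, forward 15.4 m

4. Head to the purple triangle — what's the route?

turn left 62°, forward 13.2 m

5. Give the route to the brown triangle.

turn left 136°, forward 7.7 m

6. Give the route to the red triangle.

blocked — turn left 11°, forward 3.6 m, then turn right 23°, forward 6.4 m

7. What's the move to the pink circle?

turn left 90°, forward 5.4 m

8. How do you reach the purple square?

turn left 55°, forward 10.5 m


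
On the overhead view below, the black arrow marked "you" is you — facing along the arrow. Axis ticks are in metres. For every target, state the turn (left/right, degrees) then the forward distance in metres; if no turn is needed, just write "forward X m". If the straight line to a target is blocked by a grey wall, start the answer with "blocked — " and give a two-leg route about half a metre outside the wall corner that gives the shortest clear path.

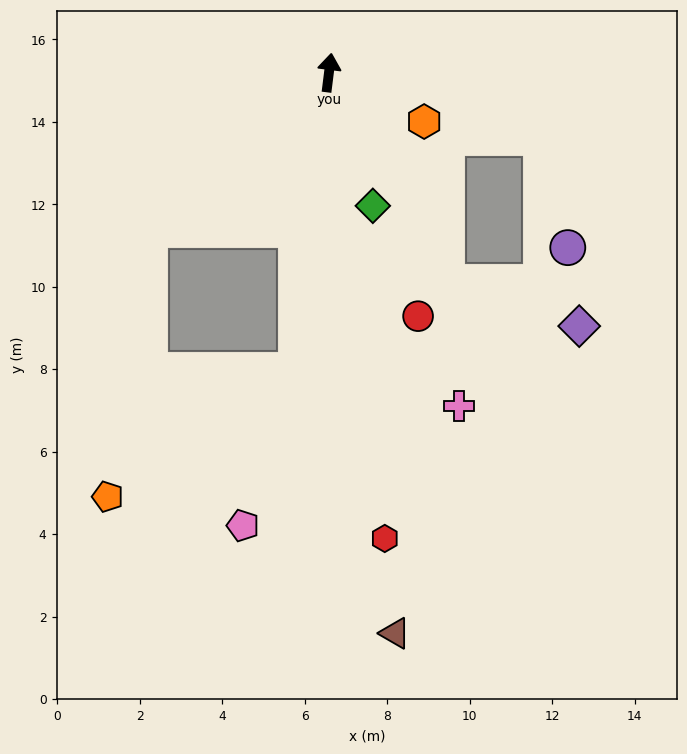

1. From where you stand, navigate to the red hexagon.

turn right 166°, forward 11.4 m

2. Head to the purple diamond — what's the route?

blocked — turn right 143°, forward 5.8 m, then turn left 41°, forward 3.4 m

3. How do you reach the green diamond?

turn right 155°, forward 3.4 m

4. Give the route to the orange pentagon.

blocked — turn left 139°, forward 5.8 m, then turn left 39°, forward 6.5 m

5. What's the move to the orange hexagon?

turn right 110°, forward 2.6 m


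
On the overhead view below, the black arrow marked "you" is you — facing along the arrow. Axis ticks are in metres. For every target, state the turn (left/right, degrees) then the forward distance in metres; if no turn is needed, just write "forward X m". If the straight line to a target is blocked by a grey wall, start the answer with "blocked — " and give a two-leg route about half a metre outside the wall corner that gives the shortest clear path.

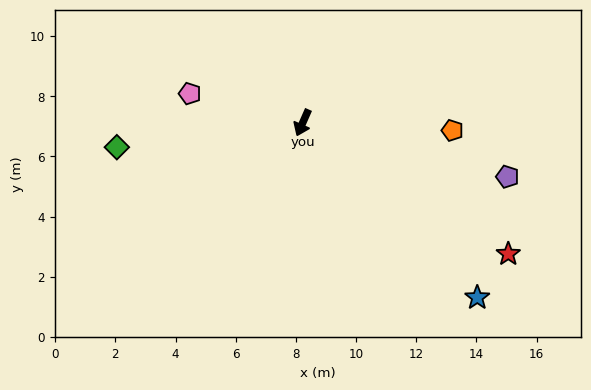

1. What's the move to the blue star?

turn left 69°, forward 8.2 m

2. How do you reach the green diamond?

turn right 59°, forward 6.2 m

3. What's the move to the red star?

turn left 81°, forward 8.1 m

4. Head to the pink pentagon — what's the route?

turn right 81°, forward 3.9 m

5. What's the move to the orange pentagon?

turn left 111°, forward 5.0 m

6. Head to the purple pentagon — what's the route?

turn left 99°, forward 7.0 m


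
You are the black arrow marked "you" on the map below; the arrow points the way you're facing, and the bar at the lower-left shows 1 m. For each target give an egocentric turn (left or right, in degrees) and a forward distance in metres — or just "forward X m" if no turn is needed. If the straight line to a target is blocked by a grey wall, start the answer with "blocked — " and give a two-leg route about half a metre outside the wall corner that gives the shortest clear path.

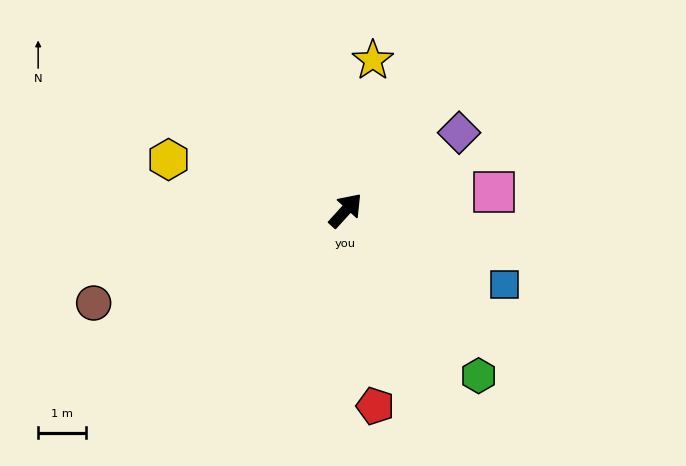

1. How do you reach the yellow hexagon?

turn left 116°, forward 3.8 m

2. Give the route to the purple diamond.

turn right 13°, forward 2.8 m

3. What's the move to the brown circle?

turn left 153°, forward 5.6 m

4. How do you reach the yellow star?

turn left 32°, forward 3.2 m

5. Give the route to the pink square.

turn right 41°, forward 3.1 m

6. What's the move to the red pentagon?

turn right 129°, forward 4.1 m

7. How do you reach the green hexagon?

turn right 99°, forward 4.4 m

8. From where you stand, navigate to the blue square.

turn right 73°, forward 3.6 m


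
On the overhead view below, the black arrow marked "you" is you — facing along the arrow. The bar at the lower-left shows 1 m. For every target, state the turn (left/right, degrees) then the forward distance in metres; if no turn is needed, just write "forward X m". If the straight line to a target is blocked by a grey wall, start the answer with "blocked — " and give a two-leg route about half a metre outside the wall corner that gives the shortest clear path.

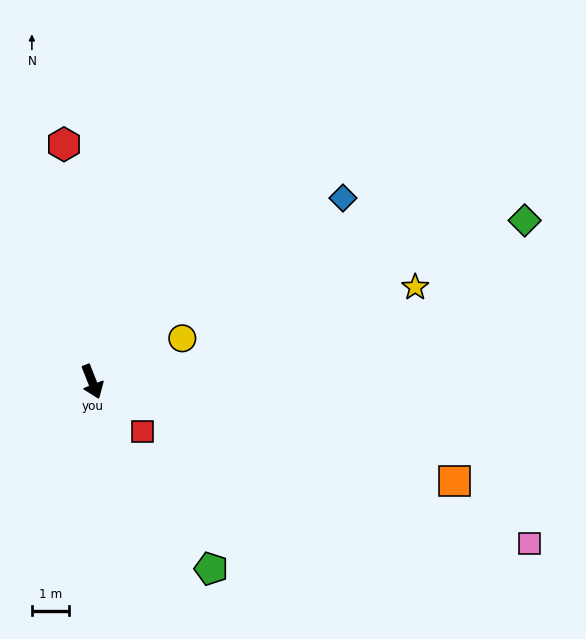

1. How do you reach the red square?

turn left 24°, forward 1.9 m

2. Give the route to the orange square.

turn left 53°, forward 10.1 m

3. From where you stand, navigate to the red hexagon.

turn left 165°, forward 6.4 m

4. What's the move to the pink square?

turn left 48°, forward 12.6 m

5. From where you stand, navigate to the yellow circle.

turn left 94°, forward 2.7 m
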